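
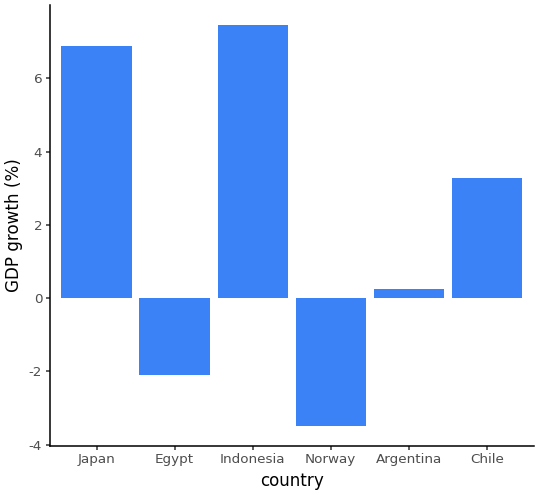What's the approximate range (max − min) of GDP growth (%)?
≈ 10

Max Indonesia ≈ 7, min Norway ≈ -3; range ≈ 10.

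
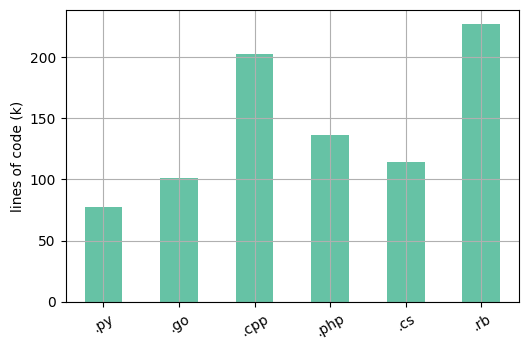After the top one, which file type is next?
Top 3: .rb ≈ 220, .cpp ≈ 200, .php ≈ 140.

.cpp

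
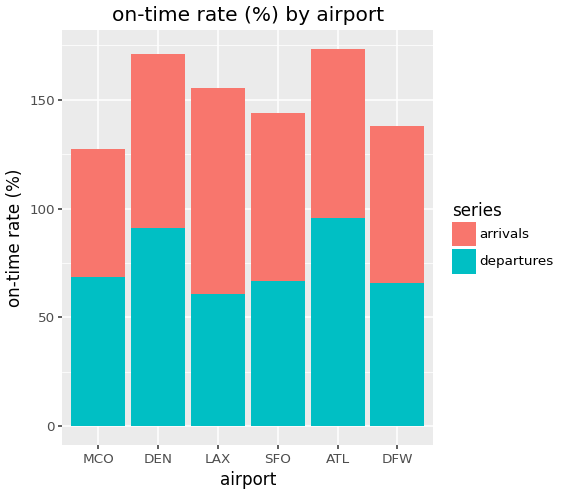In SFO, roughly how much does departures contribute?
departures top ≈ 60, bottom ≈ 0; segment ≈ 60.

≈ 60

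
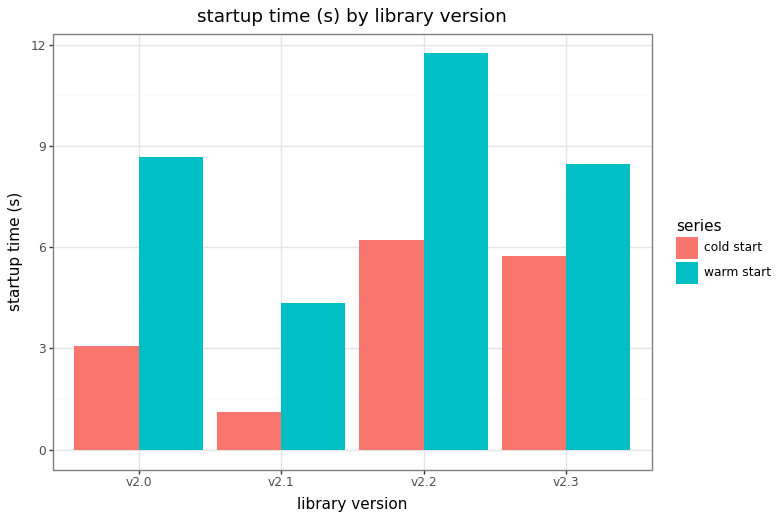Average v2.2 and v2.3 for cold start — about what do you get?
≈ 6

(6 + 6) / 2 ≈ 6.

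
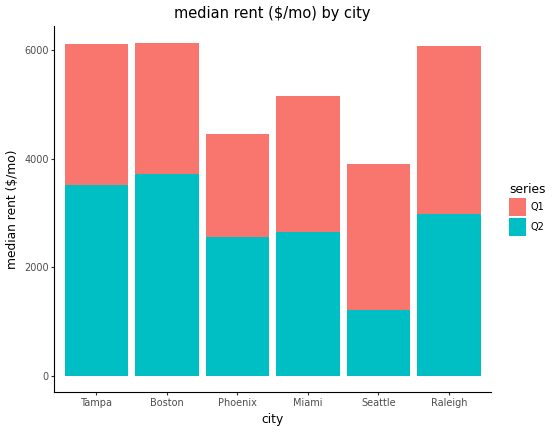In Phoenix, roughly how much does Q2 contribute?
Q2 top ≈ 3000, bottom ≈ 0; segment ≈ 3000.

≈ 3000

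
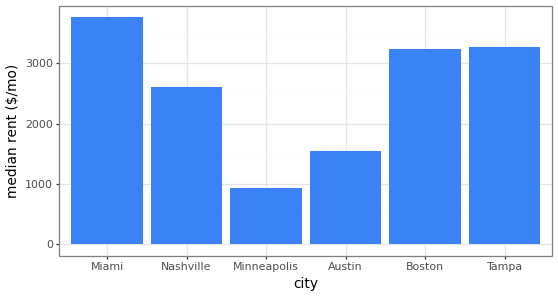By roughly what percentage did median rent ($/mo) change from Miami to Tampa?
Miami ≈ 4000, Tampa ≈ 3500; (3500 − 4000) / 4000 ≈ -12.5%.

≈ -12.5%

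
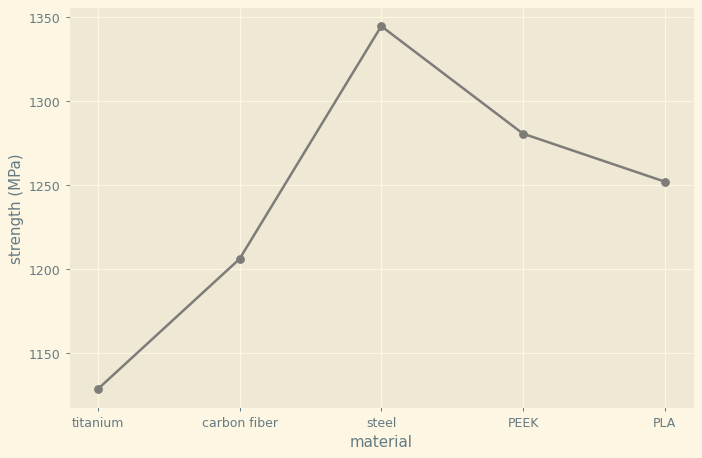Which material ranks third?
PLA

Top 4: steel ≈ 1340, PEEK ≈ 1280, PLA ≈ 1260, carbon fiber ≈ 1200.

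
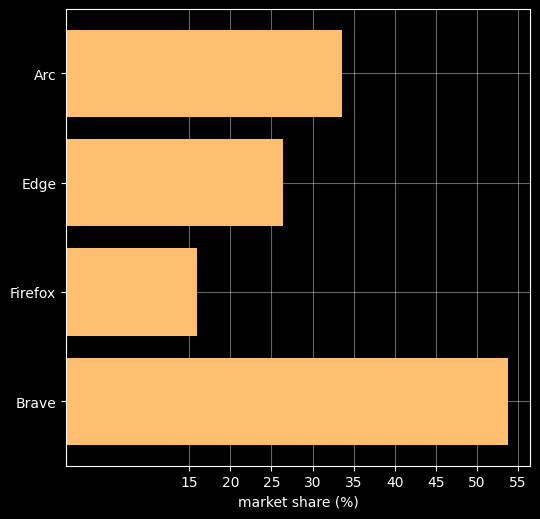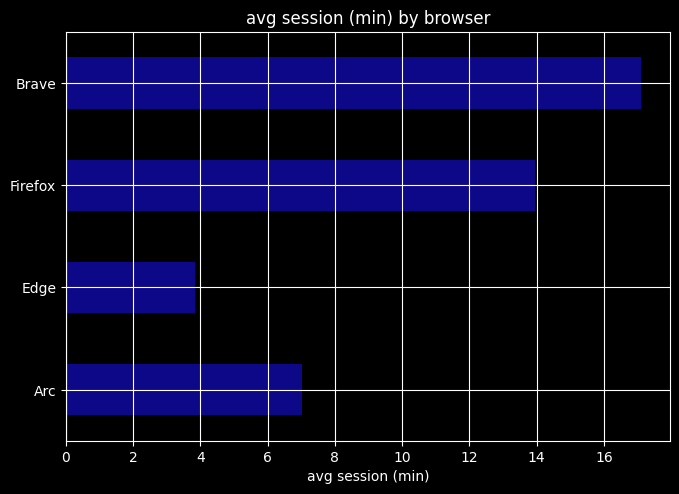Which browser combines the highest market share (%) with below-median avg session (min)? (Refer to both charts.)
Arc

Chart 2 median avg session (min) ≈ 10; below-median browsers: Arc, Edge. Among those, Arc has the highest market share (%) (≈ 35).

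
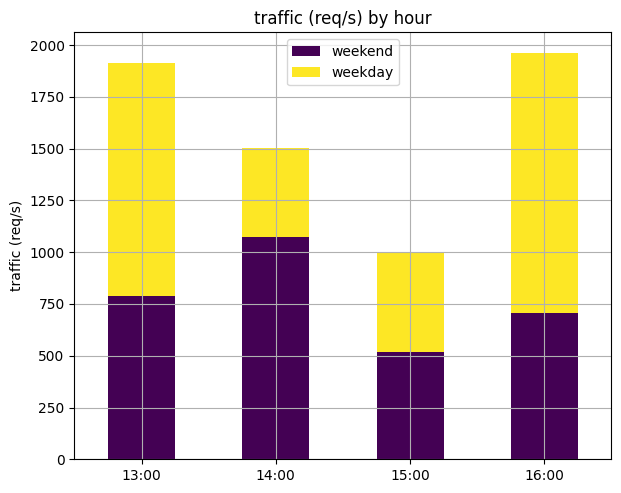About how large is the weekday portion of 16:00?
≈ 1200

weekday top ≈ 2000, bottom ≈ 800; segment ≈ 1200.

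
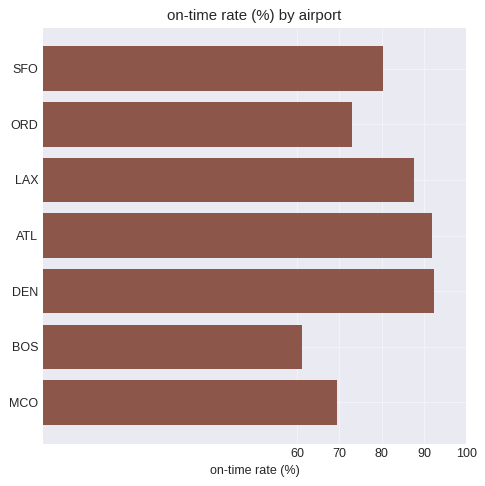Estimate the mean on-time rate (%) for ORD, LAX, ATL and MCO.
(70 + 90 + 90 + 70) / 4 ≈ 80.

≈ 80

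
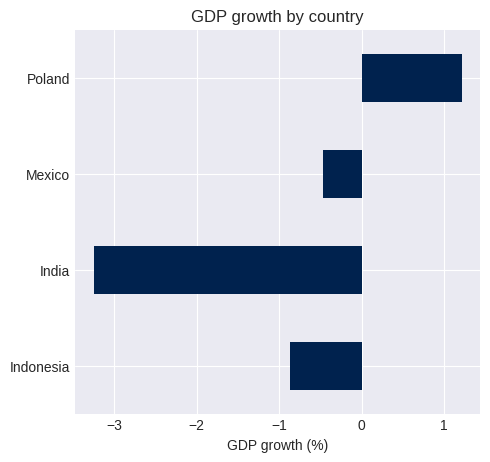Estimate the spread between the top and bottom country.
≈ 4.5

Max Poland ≈ 1.0, min India ≈ -3.5; range ≈ 4.5.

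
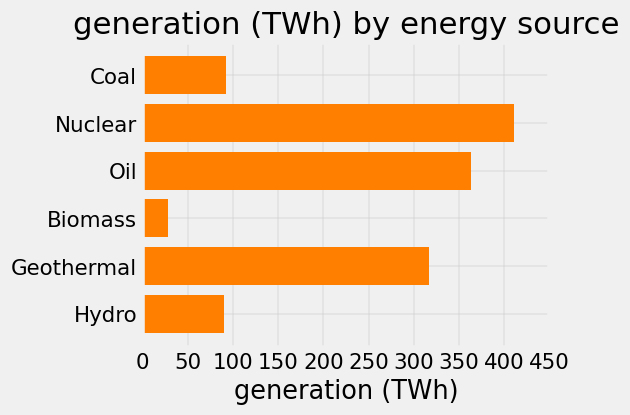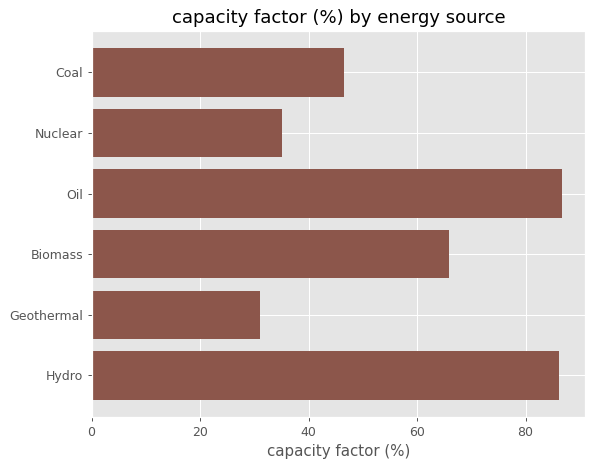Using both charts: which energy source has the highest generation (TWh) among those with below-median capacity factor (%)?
Chart 2 median capacity factor (%) ≈ 60; below-median energy sources: Coal, Nuclear, Geothermal. Among those, Nuclear has the highest generation (TWh) (≈ 400).

Nuclear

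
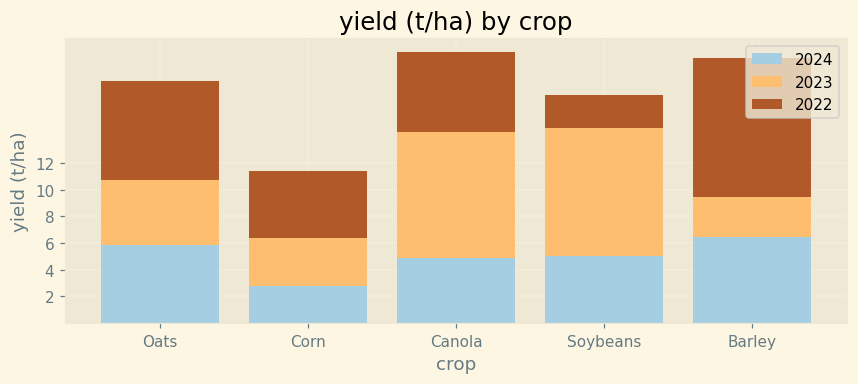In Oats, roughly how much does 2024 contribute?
2024 top ≈ 6, bottom ≈ 0; segment ≈ 6.

≈ 6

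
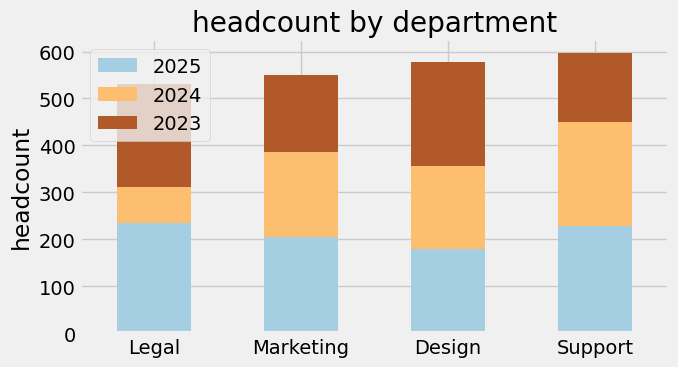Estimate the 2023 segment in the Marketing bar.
≈ 150

2023 top ≈ 550, bottom ≈ 400; segment ≈ 150.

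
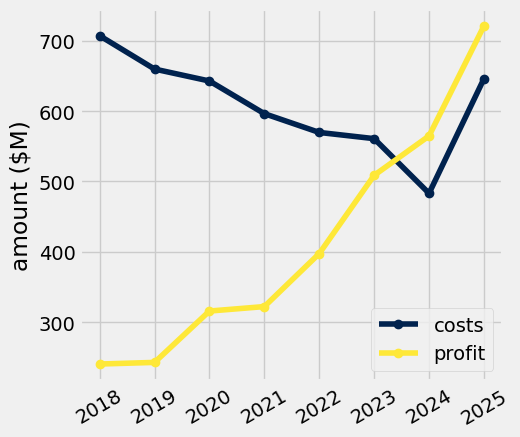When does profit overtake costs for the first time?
2023: profit ≈ 500 vs costs ≈ 550 (not yet); 2024: profit ≈ 550 vs costs ≈ 500 (first crossover).

2024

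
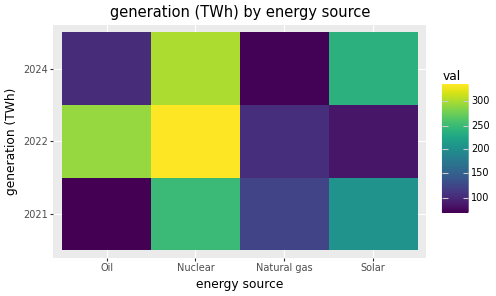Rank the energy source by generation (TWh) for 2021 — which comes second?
Top 3 for 2021: Nuclear ≈ 250, Solar ≈ 200, Natural gas ≈ 125.

Solar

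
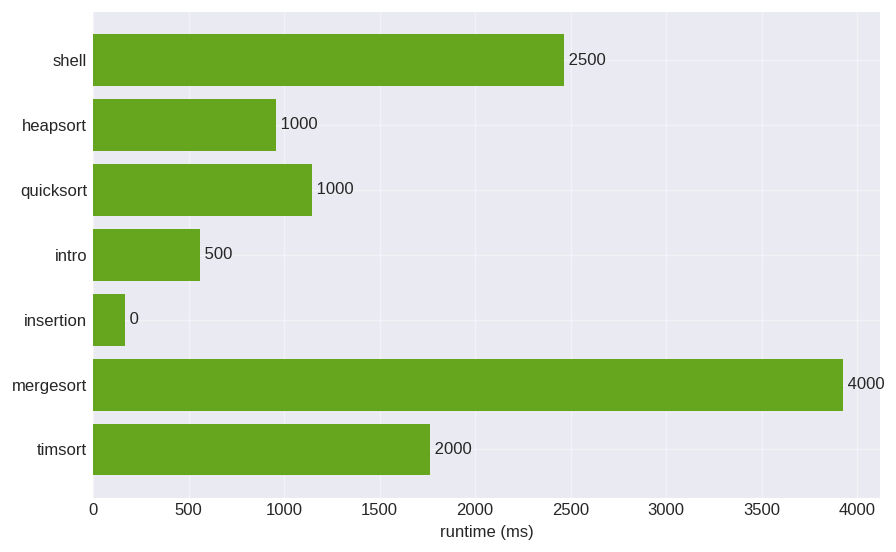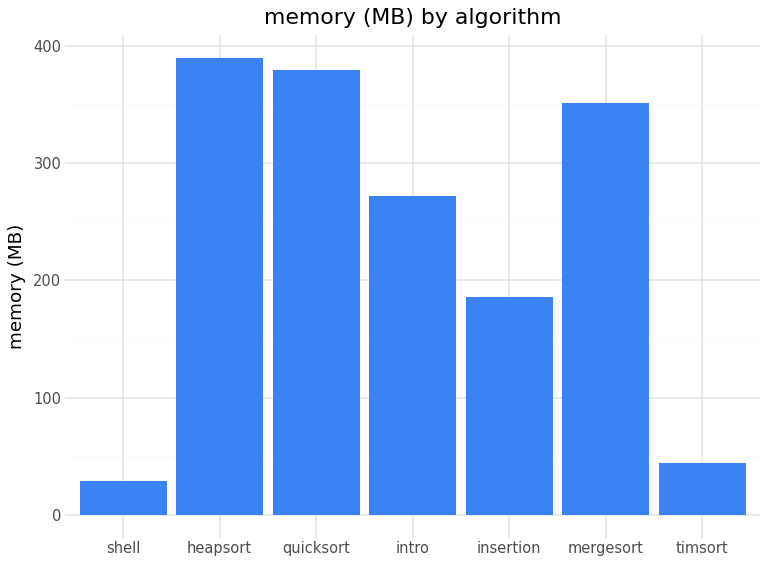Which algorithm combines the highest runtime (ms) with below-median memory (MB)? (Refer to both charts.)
Chart 2 median memory (MB) ≈ 250; below-median algorithms: shell, insertion, timsort. Among those, shell has the highest runtime (ms) (≈ 2500).

shell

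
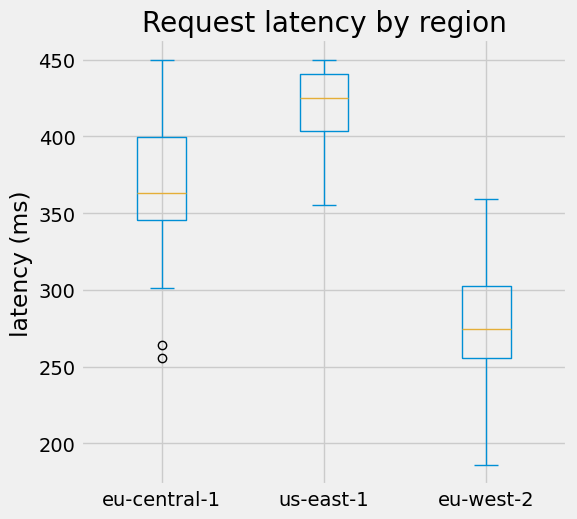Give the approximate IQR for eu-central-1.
≈ 60

Q3 ≈ 400, Q1 ≈ 340; IQR ≈ 60.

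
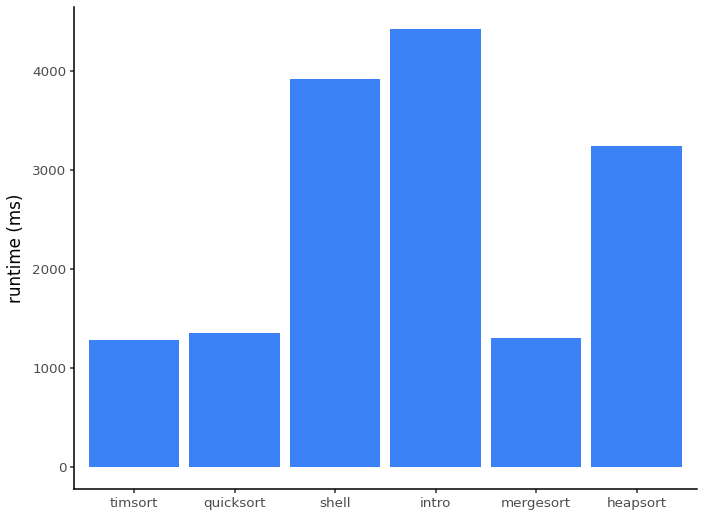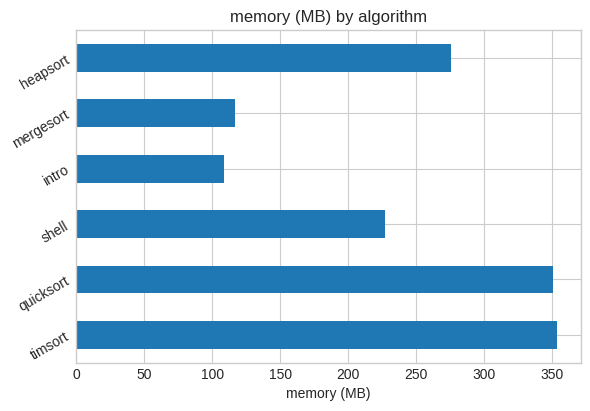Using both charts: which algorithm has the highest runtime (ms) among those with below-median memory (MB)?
Chart 2 median memory (MB) ≈ 250; below-median algorithms: shell, intro, mergesort. Among those, intro has the highest runtime (ms) (≈ 4500).

intro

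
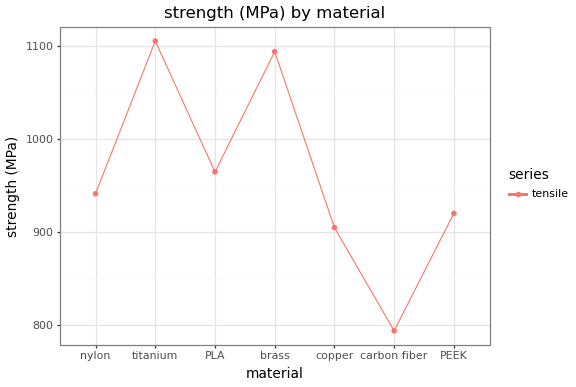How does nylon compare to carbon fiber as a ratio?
≈ 1.19×

nylon ≈ 950, carbon fiber ≈ 800; 950/800 ≈ 1.19.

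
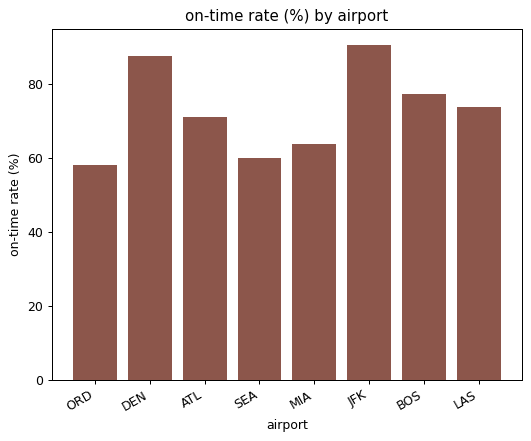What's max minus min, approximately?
Max JFK ≈ 90, min ORD ≈ 60; range ≈ 30.

≈ 30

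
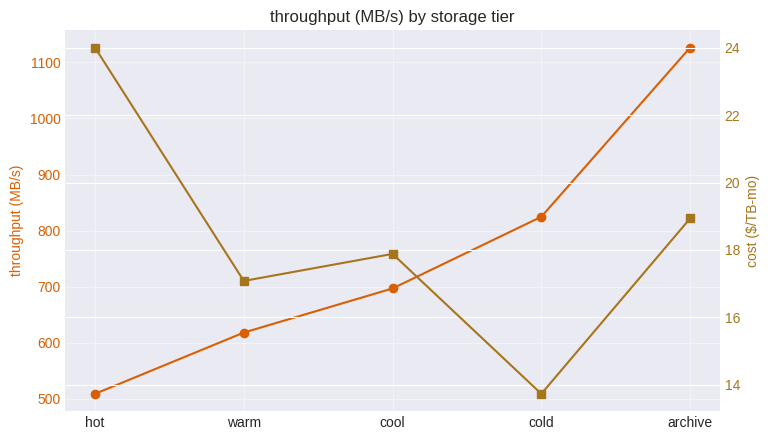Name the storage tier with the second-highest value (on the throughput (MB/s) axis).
cold

Top 3 (on the throughput (MB/s) axis): archive ≈ 1100, cold ≈ 800, cool ≈ 700.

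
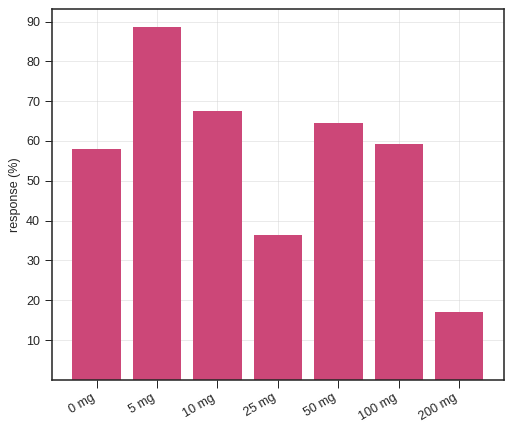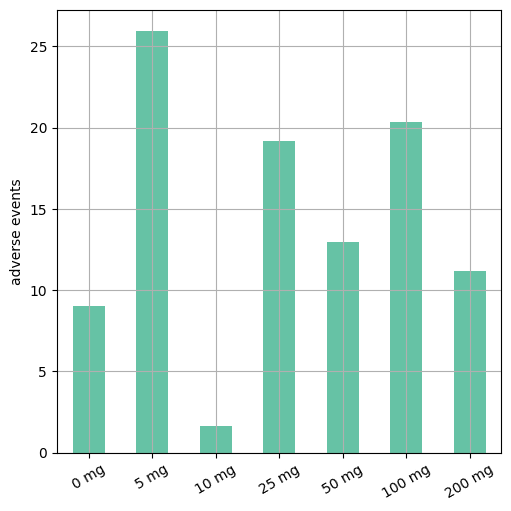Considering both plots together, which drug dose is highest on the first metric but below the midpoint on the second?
Chart 2 median adverse events ≈ 15; below-median drug doses: 0 mg, 10 mg, 200 mg. Among those, 10 mg has the highest response (%) (≈ 70).

10 mg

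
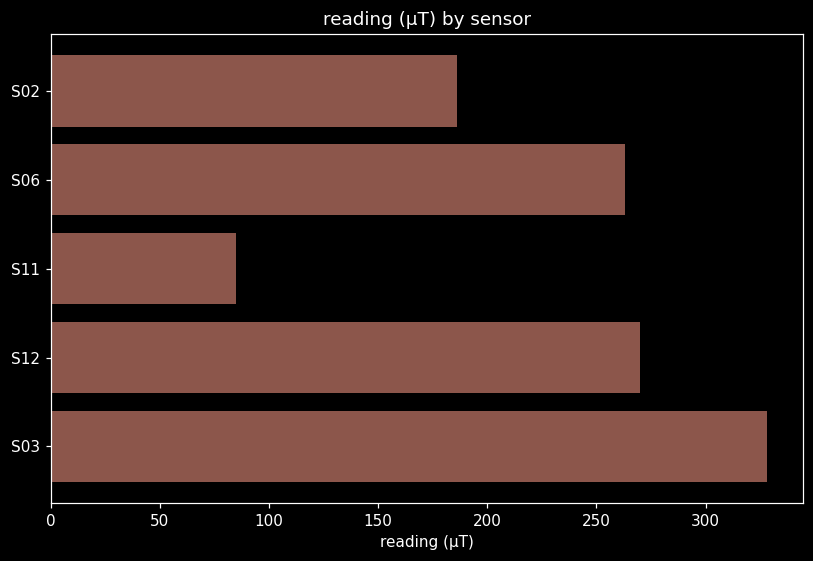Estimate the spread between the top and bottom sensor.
≈ 250

Max S03 ≈ 350, min S11 ≈ 100; range ≈ 250.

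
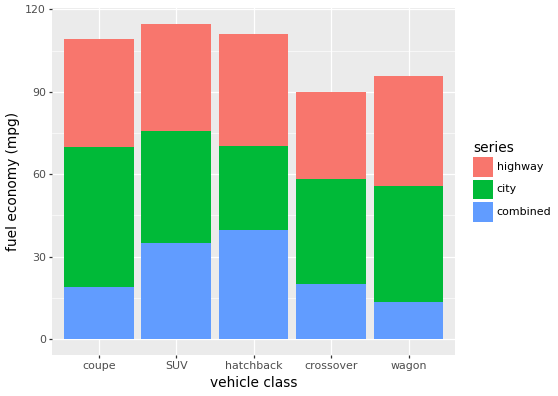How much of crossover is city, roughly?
≈ 40

city top ≈ 60, bottom ≈ 20; segment ≈ 40.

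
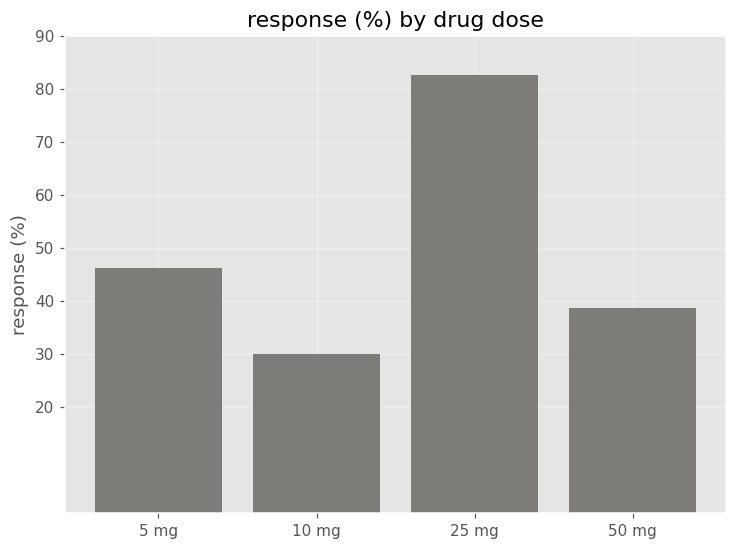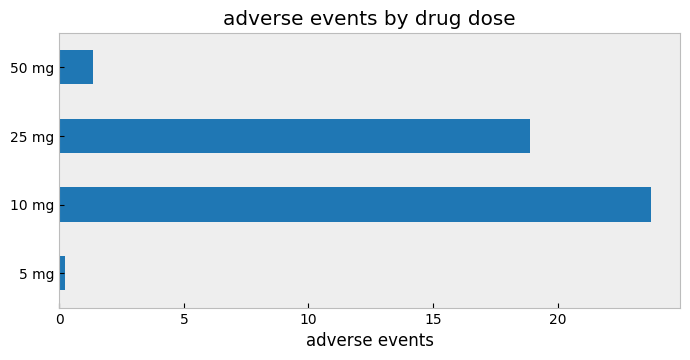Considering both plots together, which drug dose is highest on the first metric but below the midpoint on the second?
5 mg

Chart 2 median adverse events ≈ 10; below-median drug doses: 5 mg, 50 mg. Among those, 5 mg has the highest response (%) (≈ 50).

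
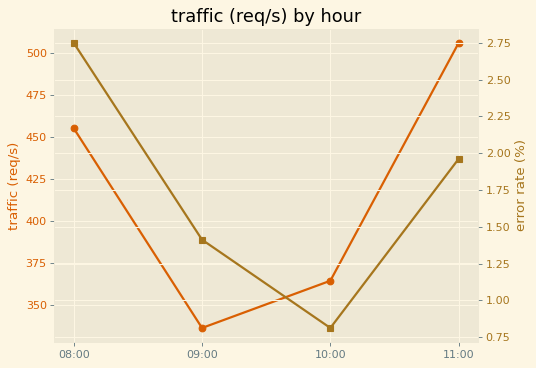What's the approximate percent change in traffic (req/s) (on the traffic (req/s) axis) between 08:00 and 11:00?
≈ +8.7%

08:00 ≈ 460, 11:00 ≈ 500; (500 − 460) / 460 ≈ +8.7%.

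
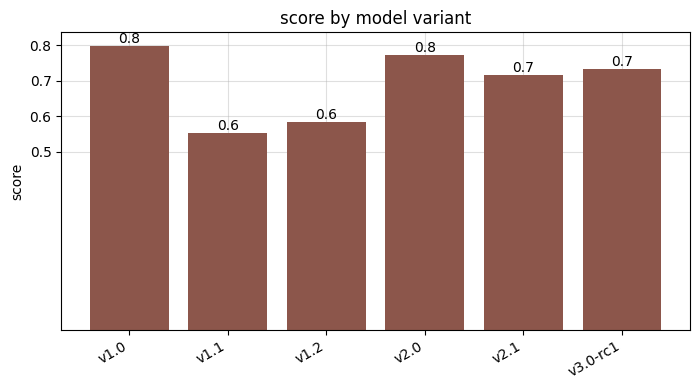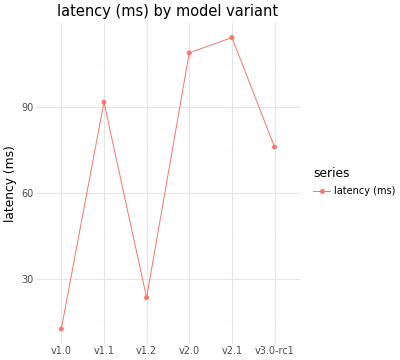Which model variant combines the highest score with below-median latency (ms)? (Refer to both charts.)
Chart 2 median latency (ms) ≈ 80; below-median model variants: v1.0, v1.2, v3.0-rc1. Among those, v1.0 has the highest score (≈ 0.8).

v1.0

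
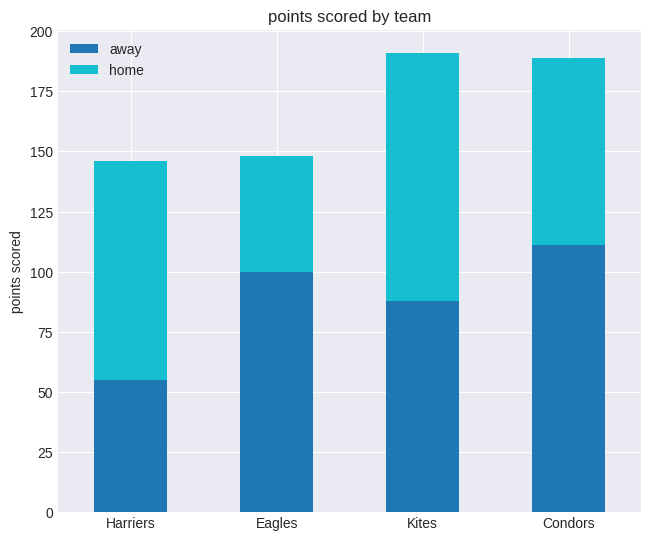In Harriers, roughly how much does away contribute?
away top ≈ 60, bottom ≈ 0; segment ≈ 60.

≈ 60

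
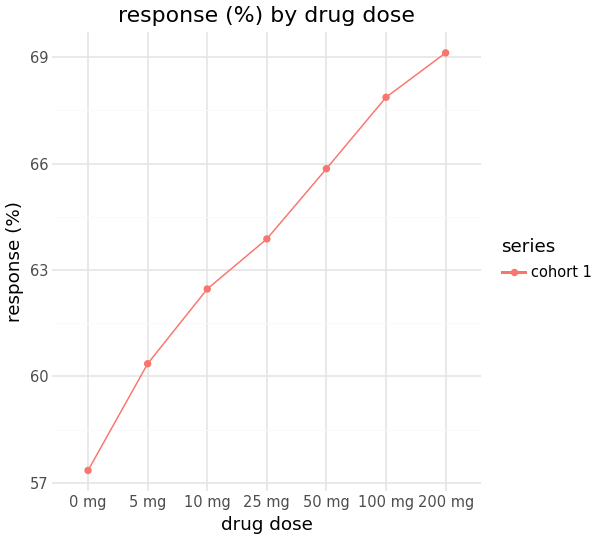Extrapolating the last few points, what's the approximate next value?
≈ 70.5

Last three: 66, 68, 69 → slope ≈ 1.5/step → next ≈ 70.5.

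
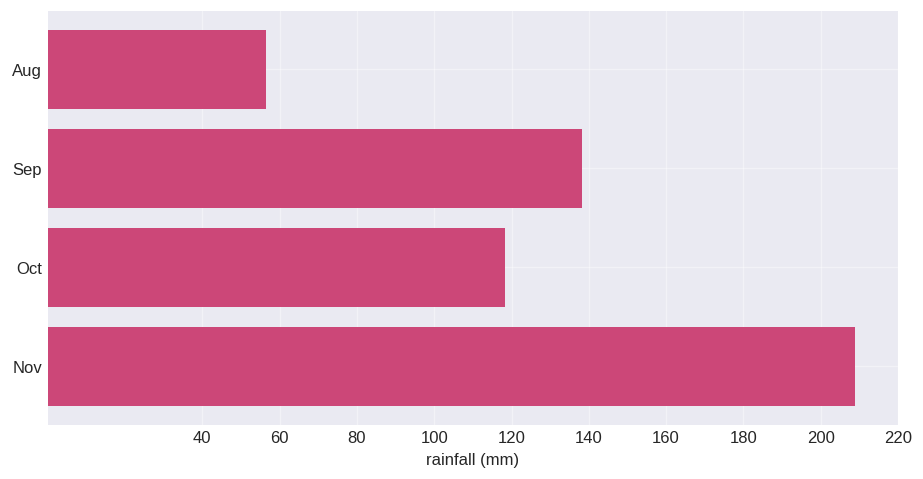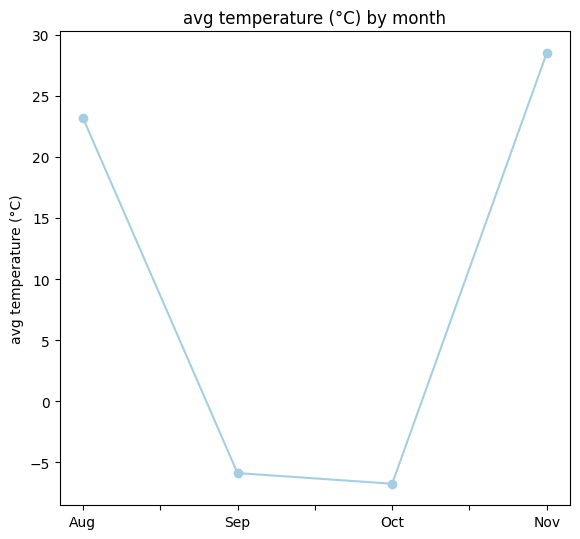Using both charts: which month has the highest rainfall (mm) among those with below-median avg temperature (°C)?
Chart 2 median avg temperature (°C) ≈ 10; below-median months: Sep, Oct. Among those, Sep has the highest rainfall (mm) (≈ 140).

Sep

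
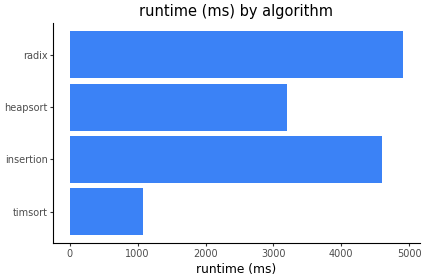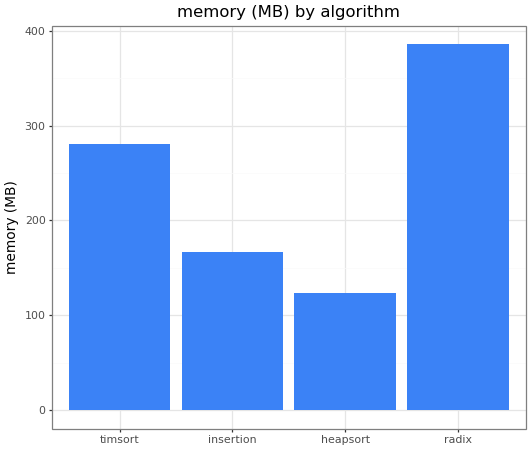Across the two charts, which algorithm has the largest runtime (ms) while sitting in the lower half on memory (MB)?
insertion

Chart 2 median memory (MB) ≈ 200; below-median algorithms: insertion, heapsort. Among those, insertion has the highest runtime (ms) (≈ 4500).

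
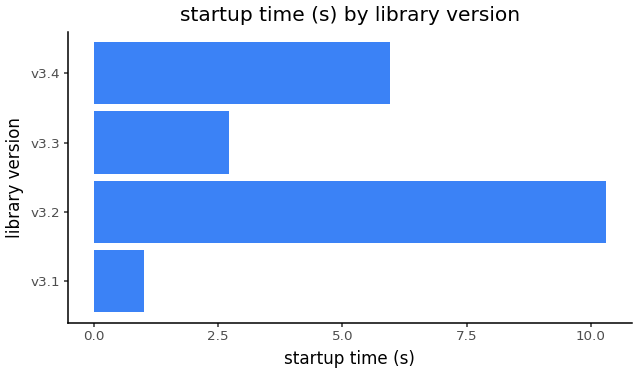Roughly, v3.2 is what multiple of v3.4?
v3.2 ≈ 10, v3.4 ≈ 6; 10/6 ≈ 1.67.

≈ 1.67×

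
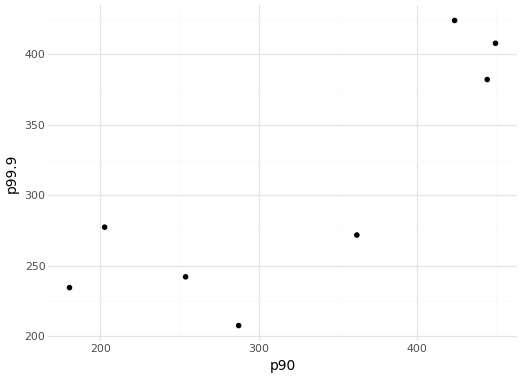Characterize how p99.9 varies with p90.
positive, strong

Points are positively correlated; strong (|r| ≈ 0.8).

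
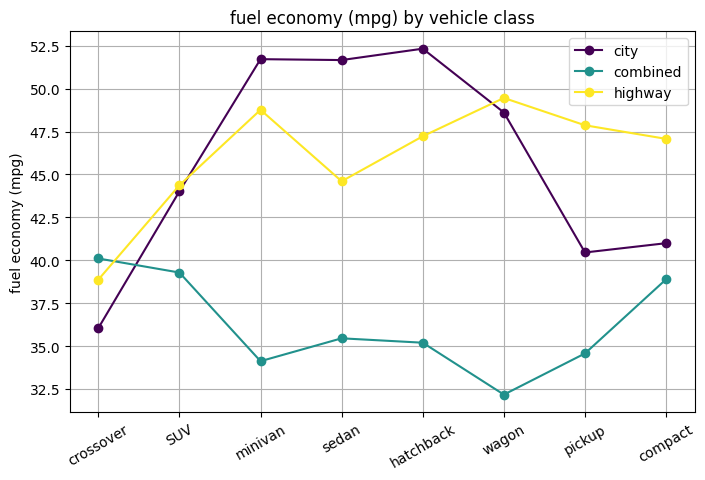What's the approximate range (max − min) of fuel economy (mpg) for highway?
Max wagon ≈ 50, min crossover ≈ 38; range ≈ 12.

≈ 12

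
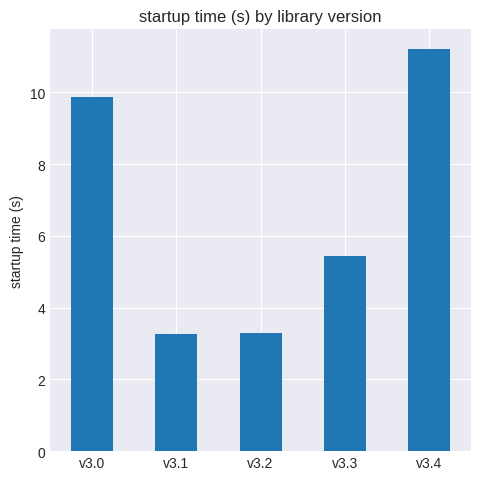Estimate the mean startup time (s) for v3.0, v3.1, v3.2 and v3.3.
(10 + 3 + 3 + 5) / 4 ≈ 5.

≈ 5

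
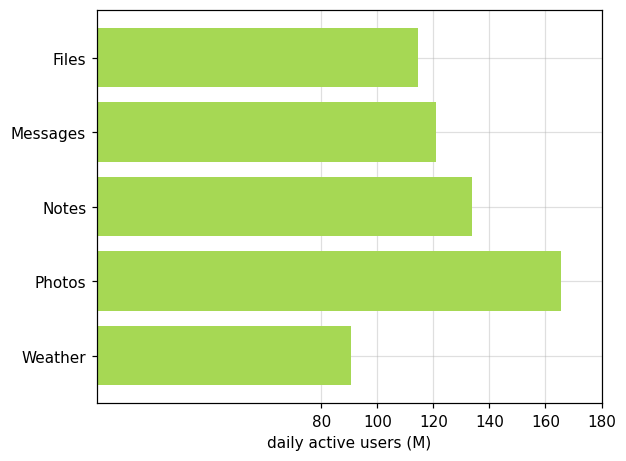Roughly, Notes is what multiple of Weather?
Notes ≈ 140, Weather ≈ 100; 140/100 ≈ 1.4.

≈ 1.4×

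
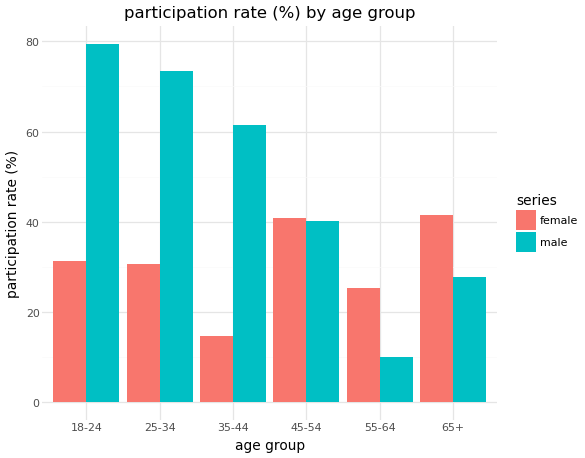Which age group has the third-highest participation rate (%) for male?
35-44

Top 4 for male: 18-24 ≈ 80, 25-34 ≈ 70, 35-44 ≈ 60, 45-54 ≈ 40.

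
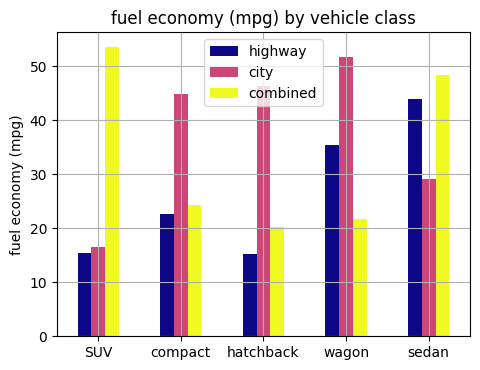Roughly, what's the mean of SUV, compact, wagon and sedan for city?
≈ 35

(15 + 45 + 50 + 30) / 4 ≈ 35.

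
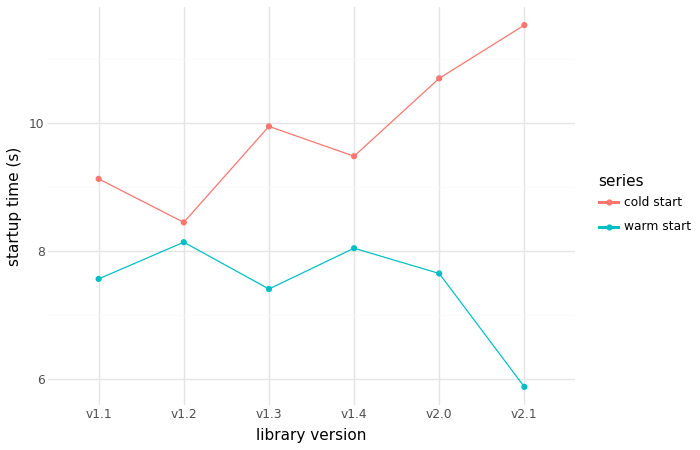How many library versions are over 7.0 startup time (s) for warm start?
Above 7.0: v1.1, v1.2, v1.3, v1.4, v2.0.

5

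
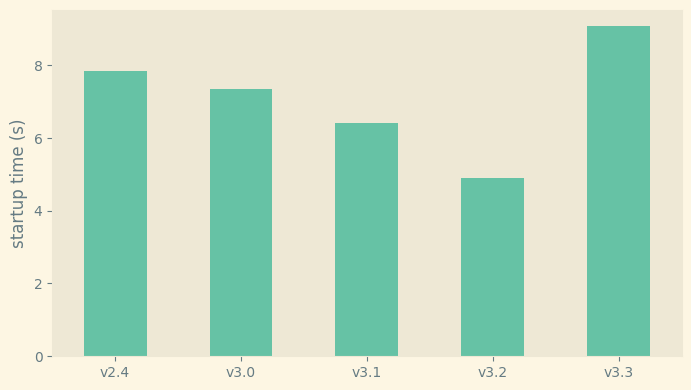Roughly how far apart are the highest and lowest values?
≈ 4

Max v3.3 ≈ 9, min v3.2 ≈ 5; range ≈ 4.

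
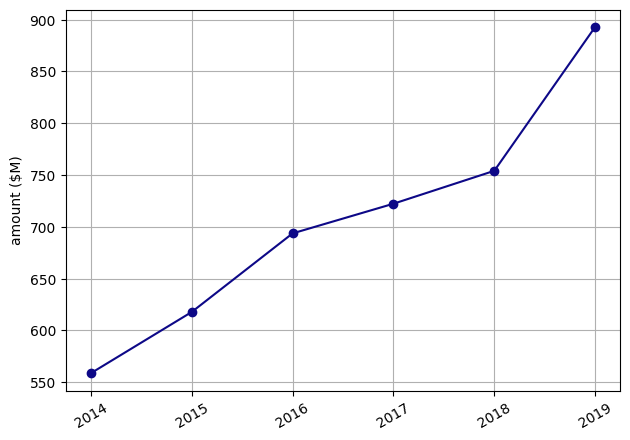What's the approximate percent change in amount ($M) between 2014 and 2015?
2014 ≈ 550, 2015 ≈ 600; (600 − 550) / 550 ≈ +9.1%.

≈ +9.1%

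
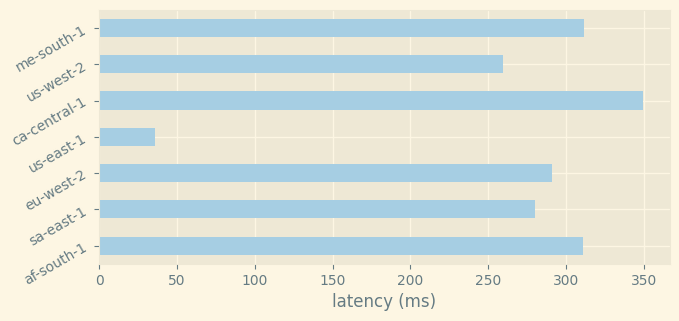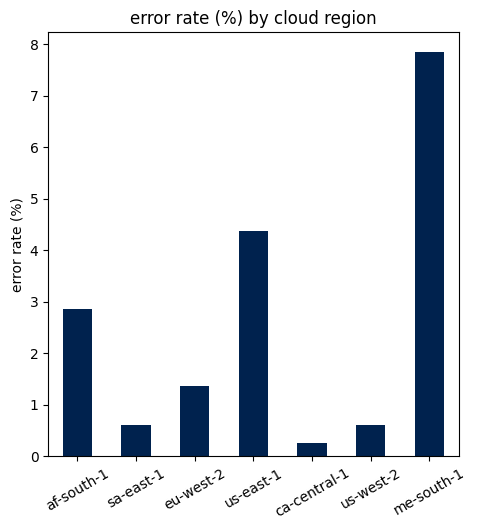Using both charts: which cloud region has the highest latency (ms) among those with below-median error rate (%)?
ca-central-1

Chart 2 median error rate (%) ≈ 1; below-median cloud regions: sa-east-1, ca-central-1, us-west-2. Among those, ca-central-1 has the highest latency (ms) (≈ 350).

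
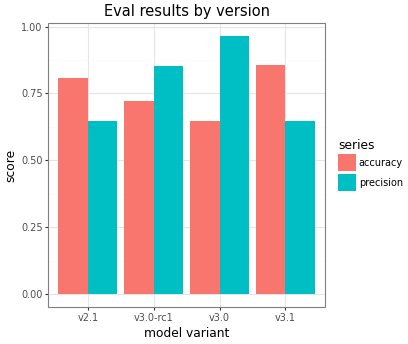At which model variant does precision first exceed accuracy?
v2.1: precision ≈ 0.6 vs accuracy ≈ 0.8 (not yet); v3.0-rc1: precision ≈ 0.9 vs accuracy ≈ 0.7 (first crossover).

v3.0-rc1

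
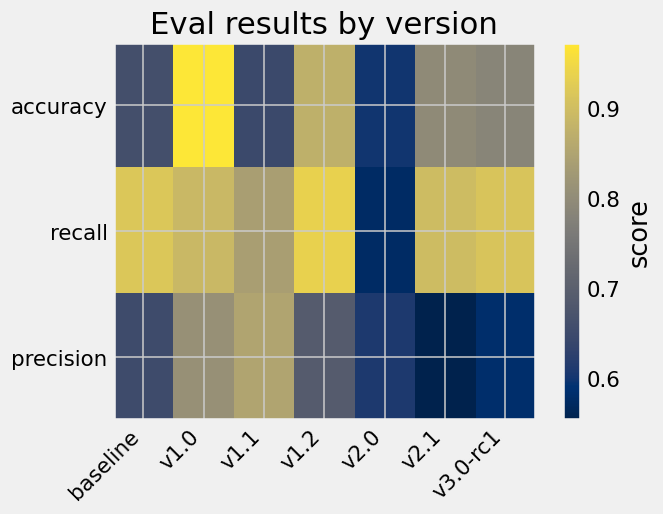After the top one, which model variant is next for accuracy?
Top 3 for accuracy: v1.0 ≈ 0.95, v1.2 ≈ 0.85, v2.1 ≈ 0.80.

v1.2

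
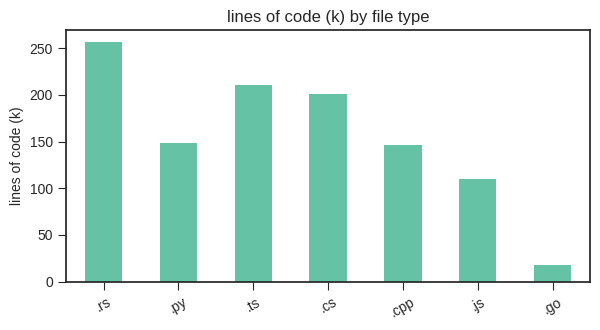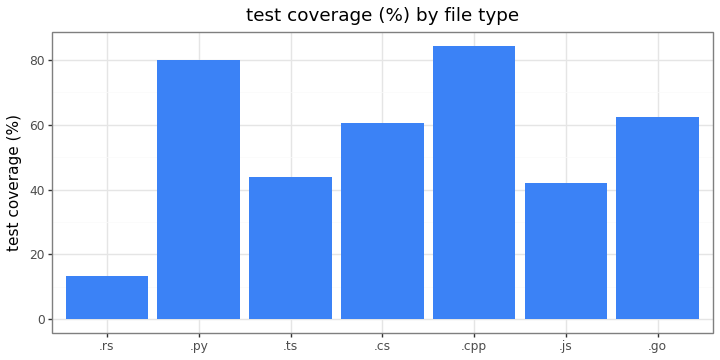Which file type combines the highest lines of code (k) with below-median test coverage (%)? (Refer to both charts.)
Chart 2 median test coverage (%) ≈ 60; below-median file types: .rs, .ts, .js. Among those, .rs has the highest lines of code (k) (≈ 250).

.rs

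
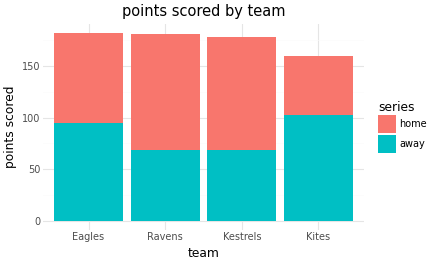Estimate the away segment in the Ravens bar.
away top ≈ 60, bottom ≈ 0; segment ≈ 60.

≈ 60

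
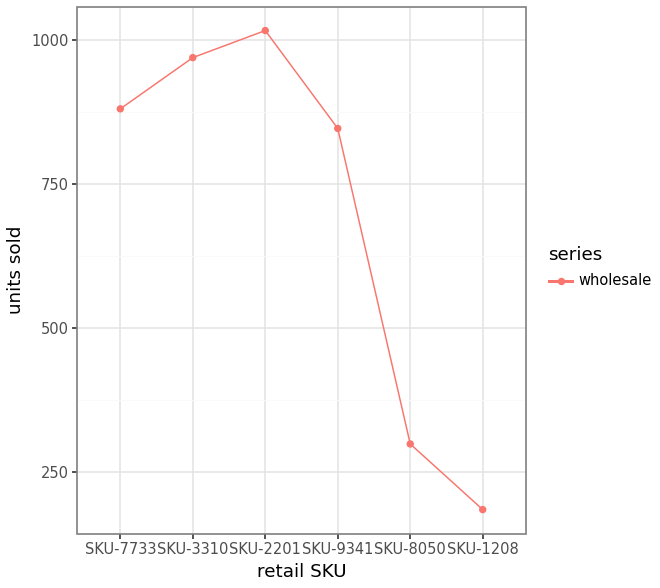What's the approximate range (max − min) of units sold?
Max SKU-2201 ≈ 1000, min SKU-1208 ≈ 200; range ≈ 800.

≈ 800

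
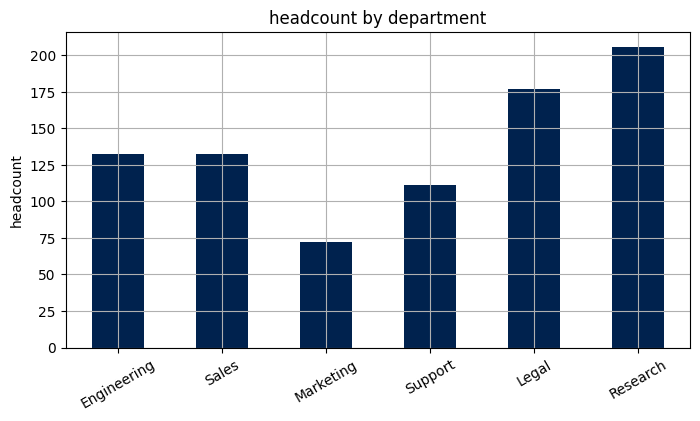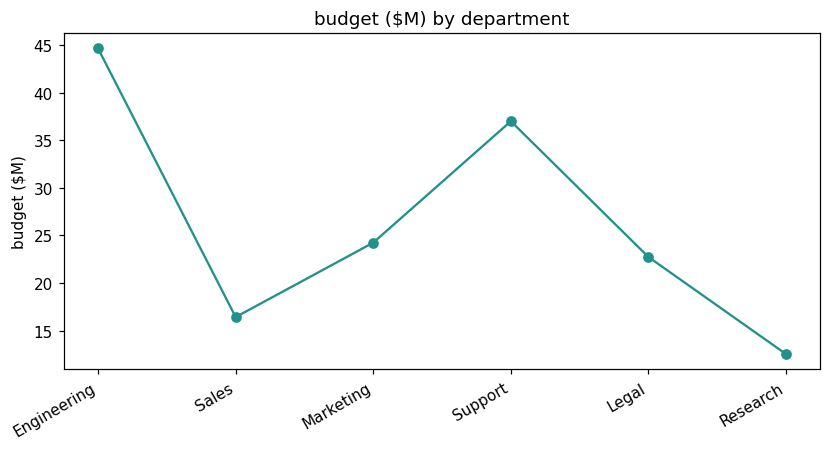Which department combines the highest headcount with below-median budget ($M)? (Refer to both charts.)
Research

Chart 2 median budget ($M) ≈ 25; below-median departments: Sales, Legal, Research. Among those, Research has the highest headcount (≈ 200).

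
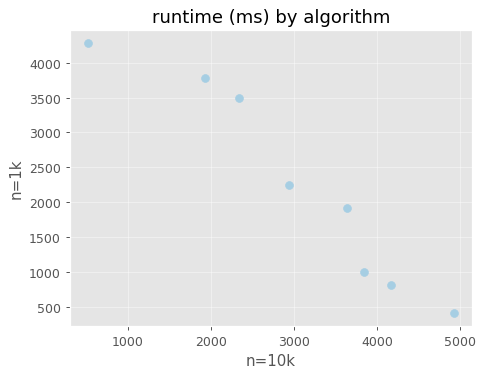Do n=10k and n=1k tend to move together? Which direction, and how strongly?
Points are negatively correlated; strong (|r| ≈ 1.0).

negative, strong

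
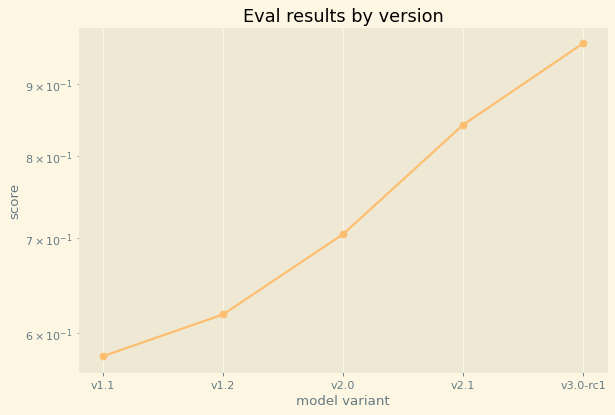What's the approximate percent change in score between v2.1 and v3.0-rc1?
≈ +11.8%

v2.1 ≈ 0.85, v3.0-rc1 ≈ 0.95; (0.95 − 0.85) / 0.85 ≈ +11.8%.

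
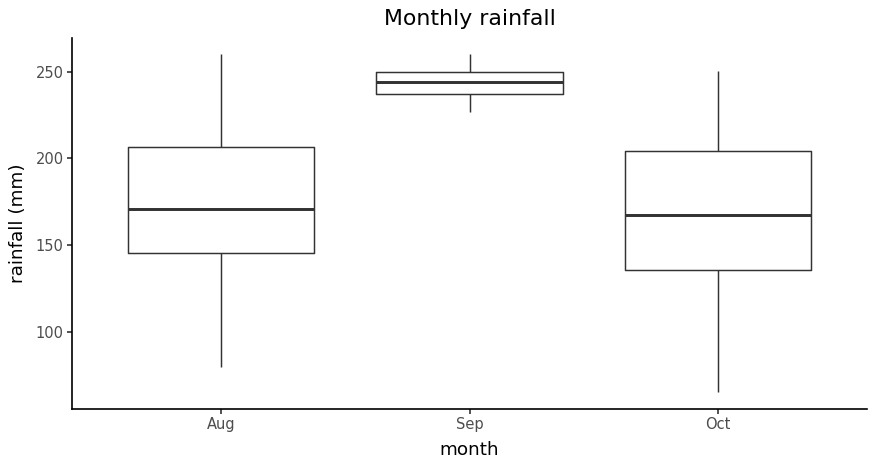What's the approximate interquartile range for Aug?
≈ 60

Q3 ≈ 210, Q1 ≈ 150; IQR ≈ 60.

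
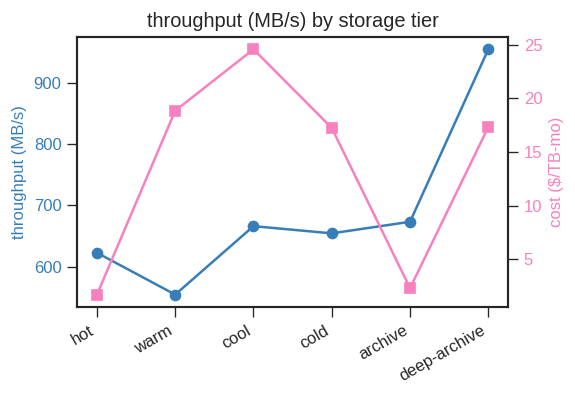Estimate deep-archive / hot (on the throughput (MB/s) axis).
≈ 1.58×

deep-archive ≈ 950, hot ≈ 600; 950/600 ≈ 1.58.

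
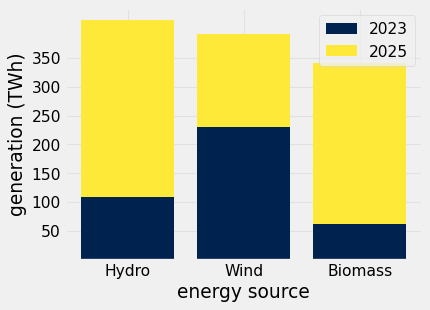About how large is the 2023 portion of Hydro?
2023 top ≈ 100, bottom ≈ 0; segment ≈ 100.

≈ 100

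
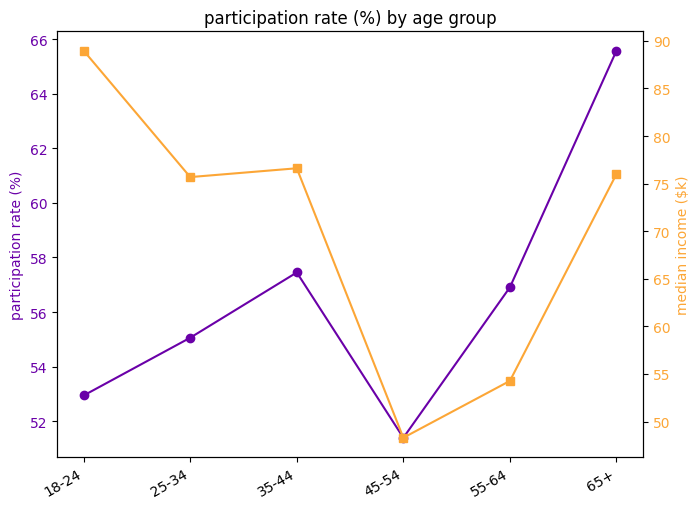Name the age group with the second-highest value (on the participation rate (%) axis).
Top 3 (on the participation rate (%) axis): 65+ ≈ 66, 35-44 ≈ 58, 55-64 ≈ 56.

35-44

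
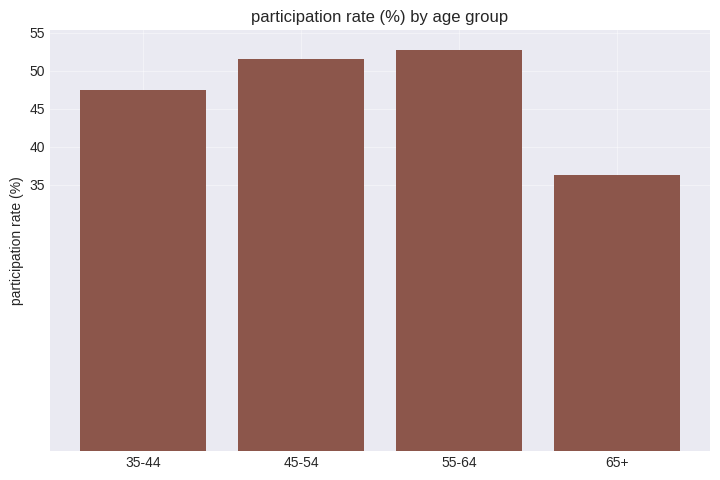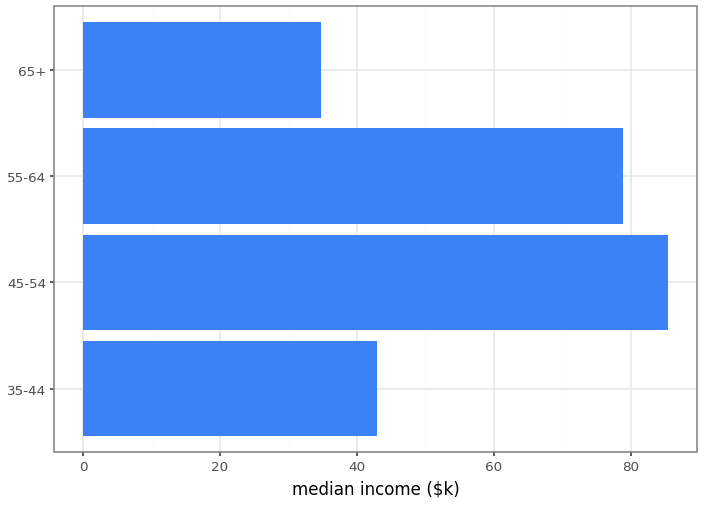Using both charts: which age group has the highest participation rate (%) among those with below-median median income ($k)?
35-44

Chart 2 median median income ($k) ≈ 60; below-median age groups: 35-44, 65+. Among those, 35-44 has the highest participation rate (%) (≈ 45).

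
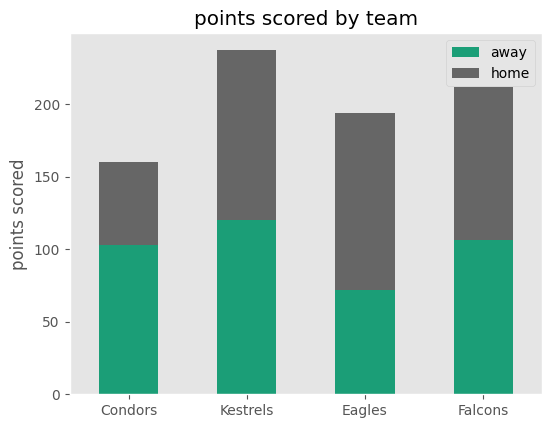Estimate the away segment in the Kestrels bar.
≈ 120

away top ≈ 120, bottom ≈ 0; segment ≈ 120.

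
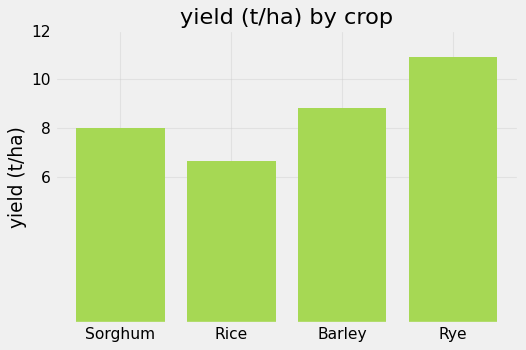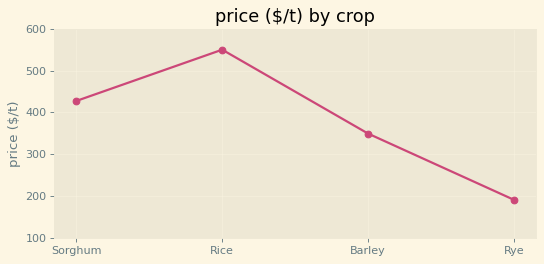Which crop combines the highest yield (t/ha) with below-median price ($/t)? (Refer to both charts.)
Chart 2 median price ($/t) ≈ 400; below-median crops: Barley, Rye. Among those, Rye has the highest yield (t/ha) (≈ 10).

Rye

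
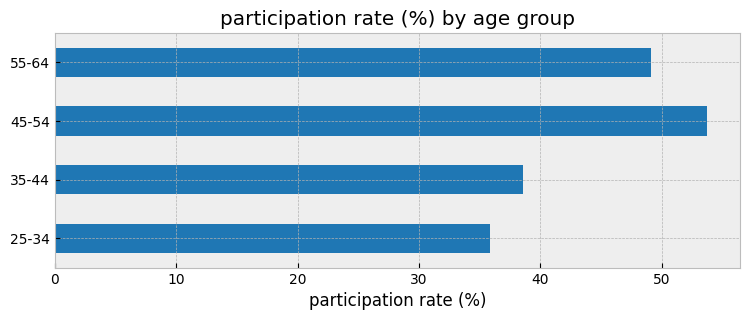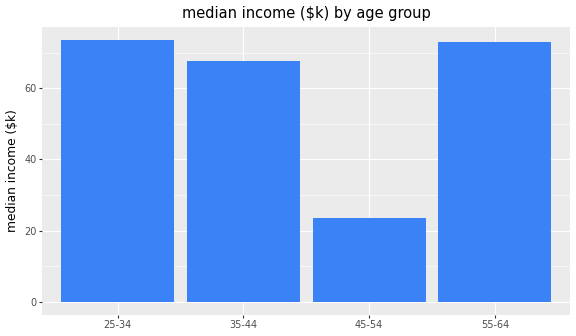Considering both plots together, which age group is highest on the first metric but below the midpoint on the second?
45-54

Chart 2 median median income ($k) ≈ 70; below-median age groups: 35-44, 45-54. Among those, 45-54 has the highest participation rate (%) (≈ 55).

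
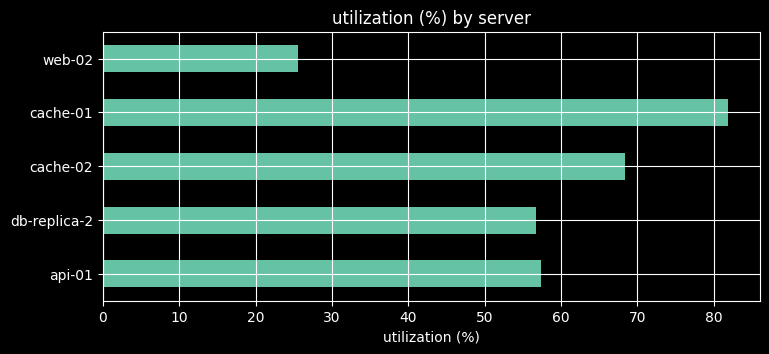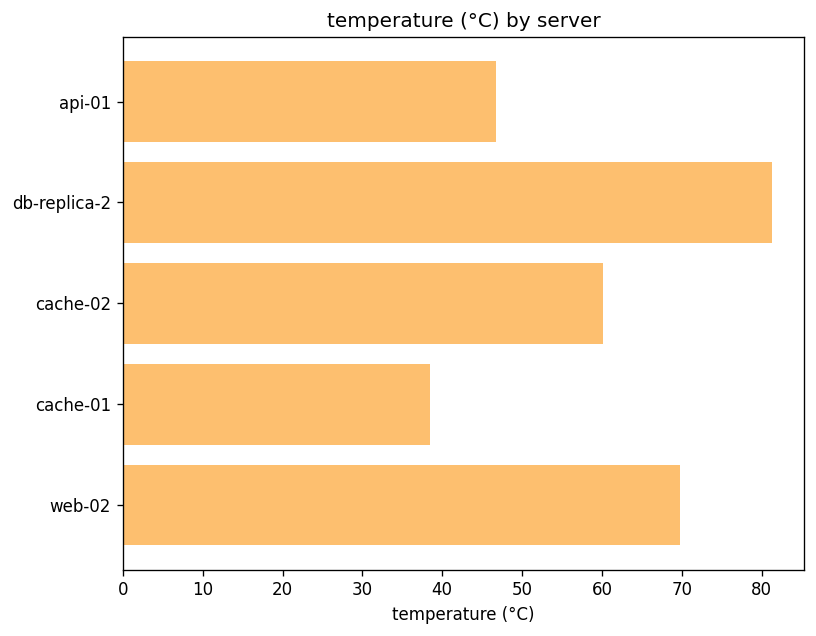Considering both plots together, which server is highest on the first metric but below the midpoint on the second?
cache-01

Chart 2 median temperature (°C) ≈ 60; below-median servers: api-01, cache-01. Among those, cache-01 has the highest utilization (%) (≈ 80).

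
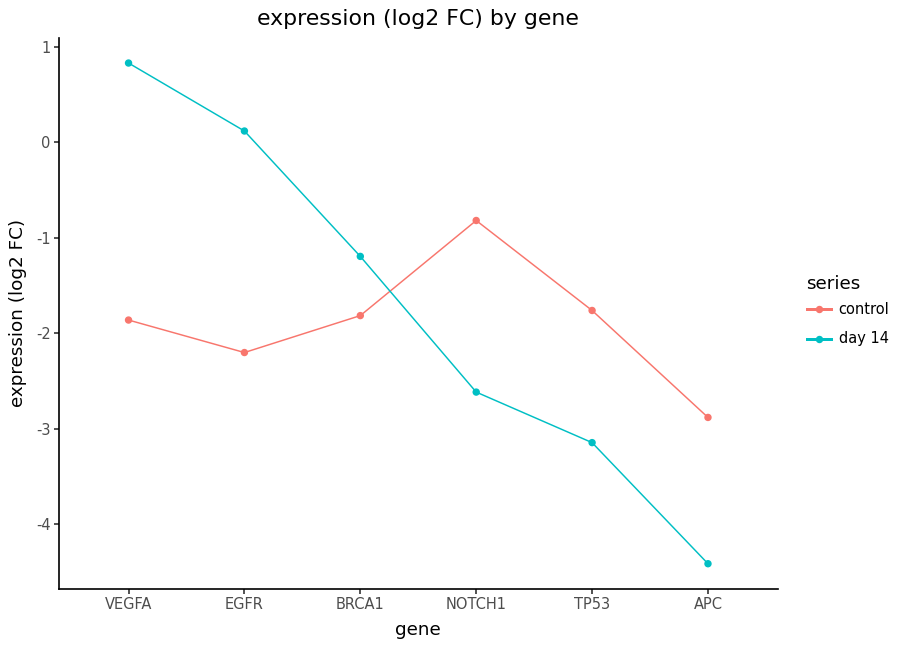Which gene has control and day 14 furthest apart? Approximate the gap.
VEGFA, ≈ 3.0 log2 FC

VEGFA: control ≈ -2.0, day 14 ≈ 1.0 → gap ≈ 3.0. Next-largest (EGFR) is only ≈ 2.0.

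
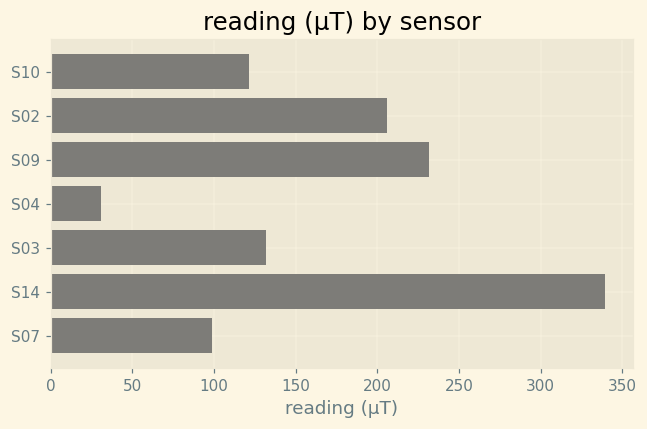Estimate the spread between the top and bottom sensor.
Max S14 ≈ 350, min S04 ≈ 50; range ≈ 300.

≈ 300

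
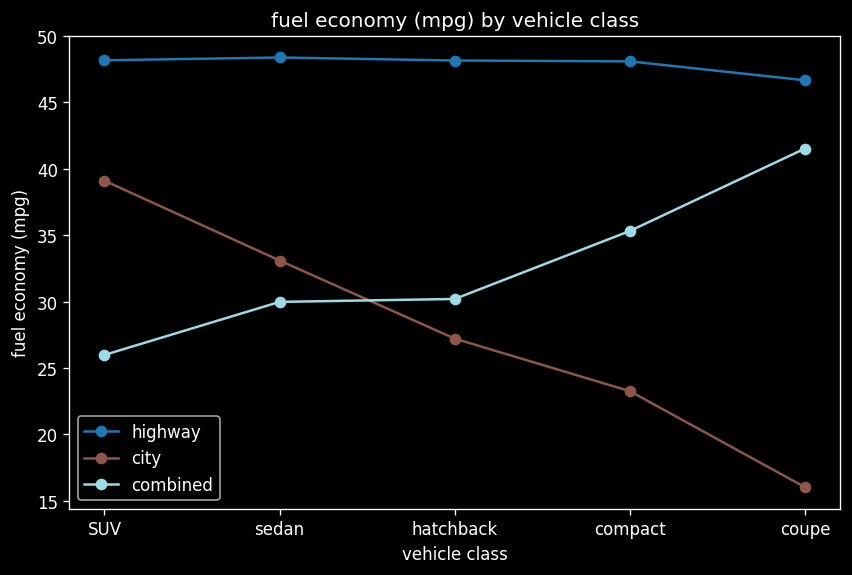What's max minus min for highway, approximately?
Max sedan ≈ 50, min coupe ≈ 45; range ≈ 5.

≈ 5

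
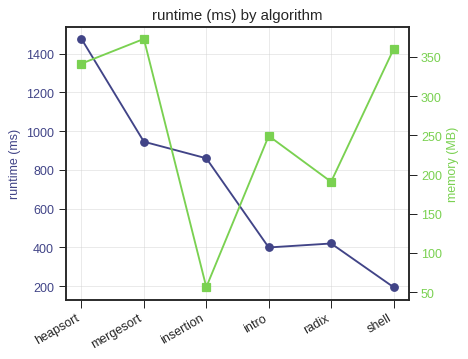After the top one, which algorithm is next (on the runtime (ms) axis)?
mergesort

Top 3 (on the runtime (ms) axis): heapsort ≈ 1400, mergesort ≈ 1000, insertion ≈ 800.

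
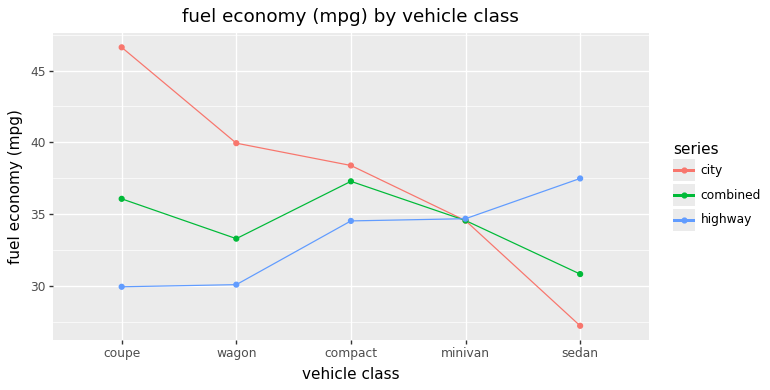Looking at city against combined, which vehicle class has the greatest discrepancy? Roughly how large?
coupe, ≈ 10 mpg

coupe: city ≈ 46, combined ≈ 36 → gap ≈ 10. Next-largest (wagon) is only ≈ 6.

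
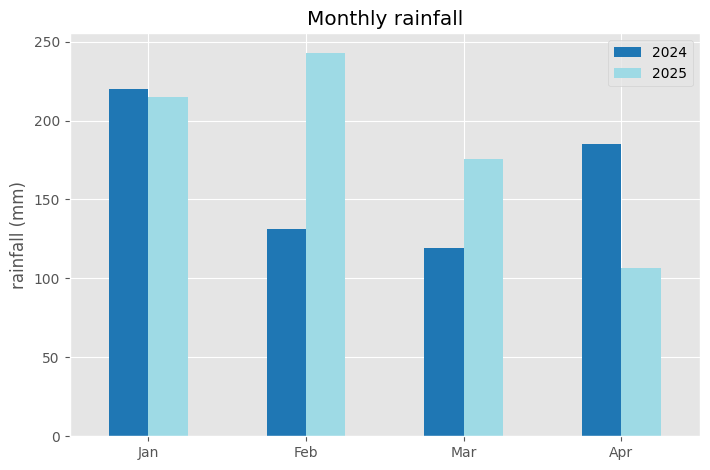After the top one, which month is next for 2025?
Jan

Top 3 for 2025: Feb ≈ 250, Jan ≈ 225, Mar ≈ 175.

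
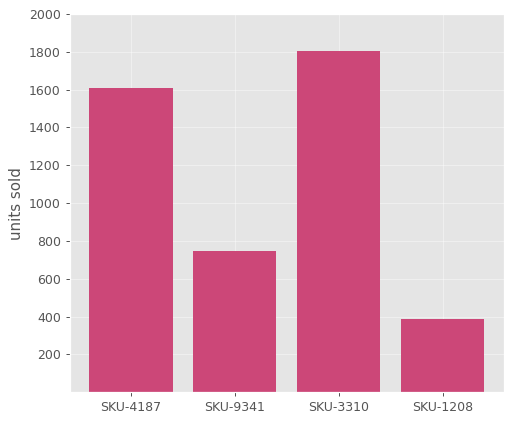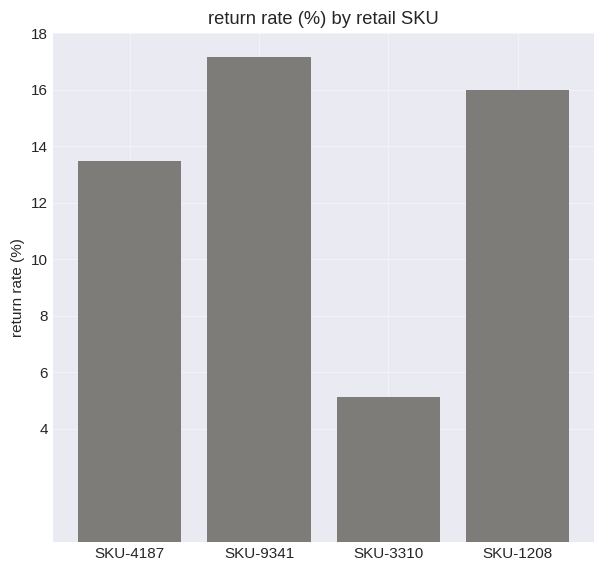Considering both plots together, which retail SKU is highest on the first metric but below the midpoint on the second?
Chart 2 median return rate (%) ≈ 14; below-median retail SKUs: SKU-4187, SKU-3310. Among those, SKU-3310 has the highest units sold (≈ 1800).

SKU-3310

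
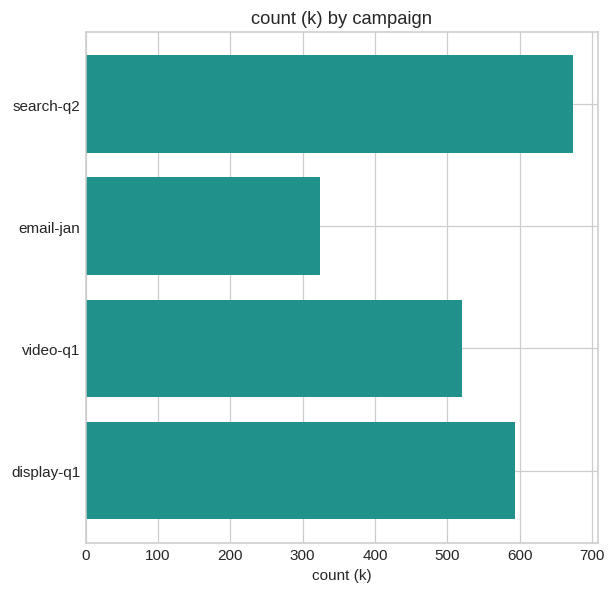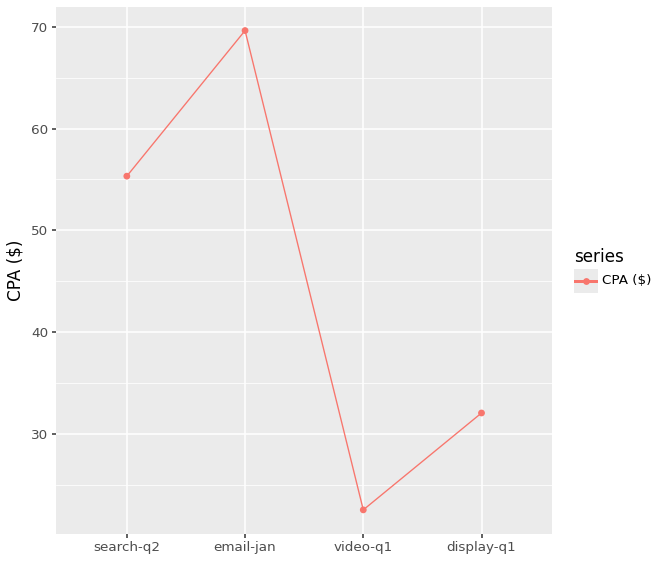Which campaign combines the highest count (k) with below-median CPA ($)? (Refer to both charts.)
display-q1

Chart 2 median CPA ($) ≈ 40; below-median campaigns: video-q1, display-q1. Among those, display-q1 has the highest count (k) (≈ 600).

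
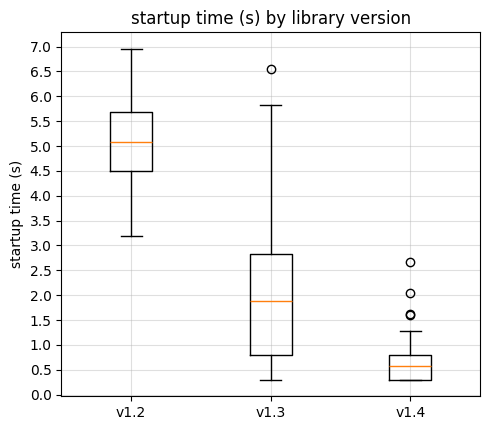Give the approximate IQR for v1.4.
≈ 0.5

Q3 ≈ 1.0, Q1 ≈ 0.5; IQR ≈ 0.5.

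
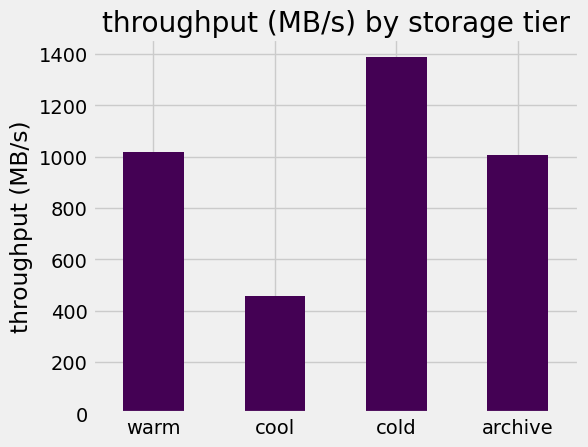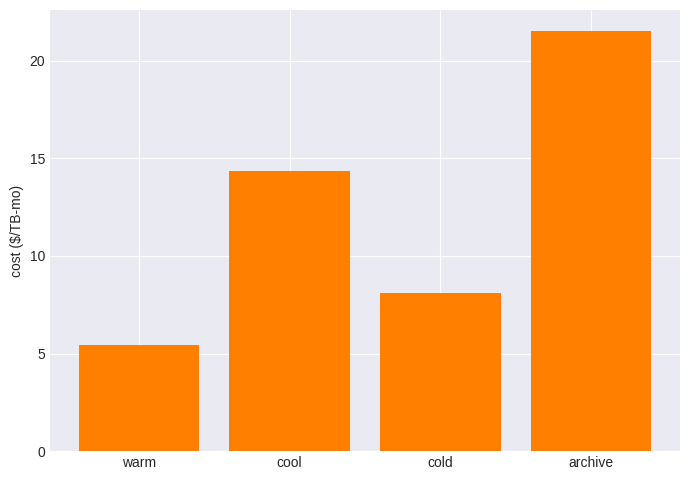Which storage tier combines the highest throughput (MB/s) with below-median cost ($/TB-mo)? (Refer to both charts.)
Chart 2 median cost ($/TB-mo) ≈ 12; below-median storage tiers: warm, cold. Among those, cold has the highest throughput (MB/s) (≈ 1400).

cold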